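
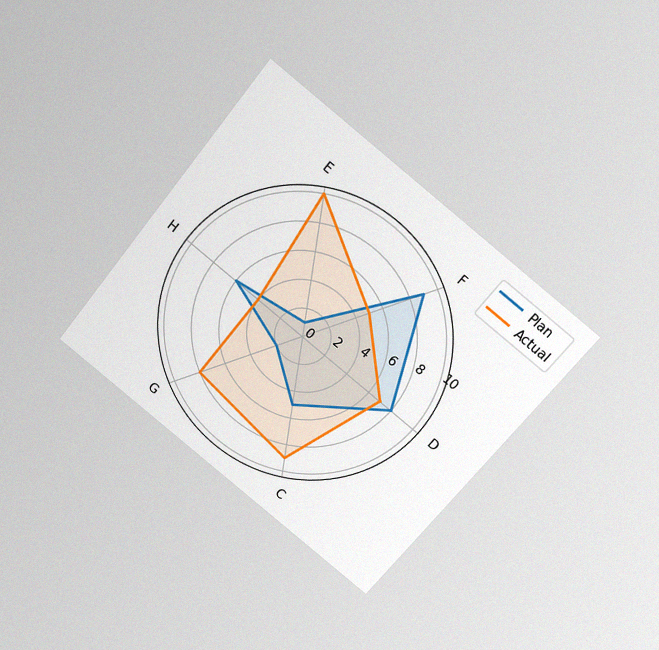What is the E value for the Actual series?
10

The chart is tilted about 39° clockwise and viewed slightly from above, with some photo noise. On the E axis, Actual reaches 10.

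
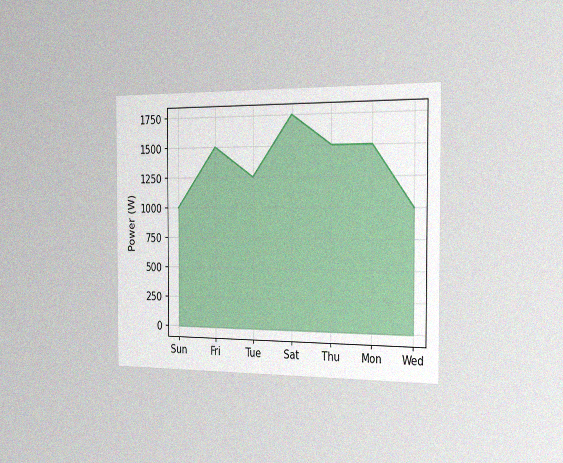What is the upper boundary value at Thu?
The chart is viewed slightly from the right, with some photo noise. At Thu the upper boundary is at 1500W.

1500W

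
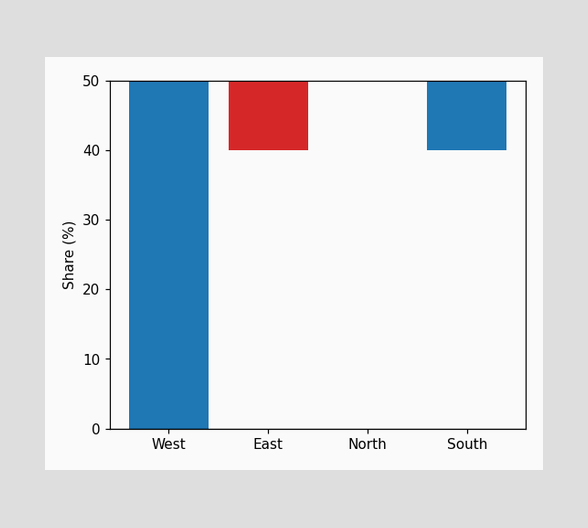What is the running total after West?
50%

After West the running total reaches 50%.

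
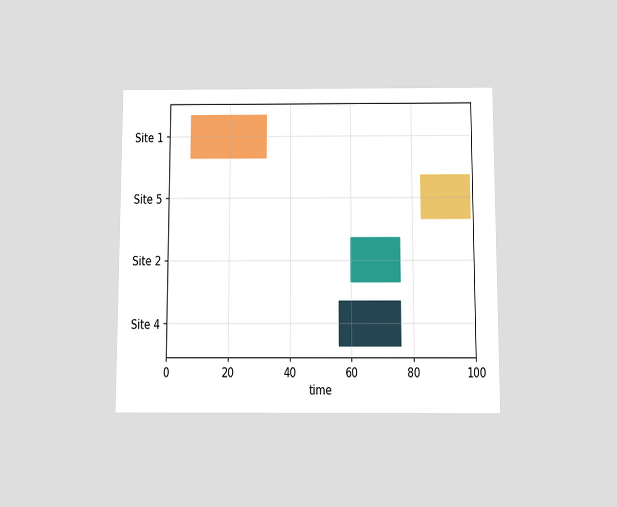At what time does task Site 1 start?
The chart is viewed slightly from below. The Site 1 bar begins at t=7.

7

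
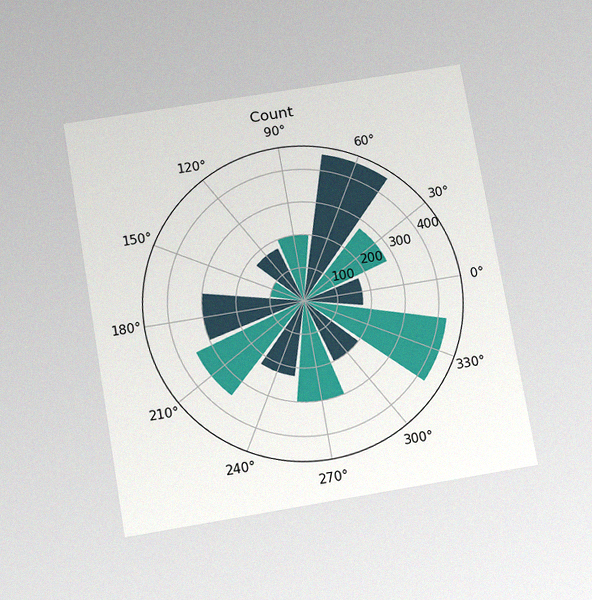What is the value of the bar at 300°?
The chart is tilted about 10° counter-clockwise and viewed slightly from below, with some photo noise. The bar at 300° reaches 200 on the radial axis.

200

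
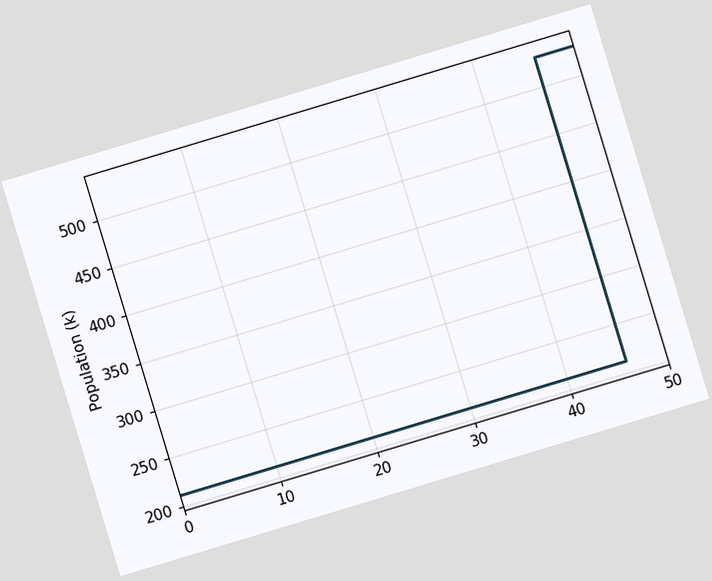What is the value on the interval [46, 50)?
The chart is tilted about 17° counter-clockwise. On [46, 50) the step sits at 530k.

530k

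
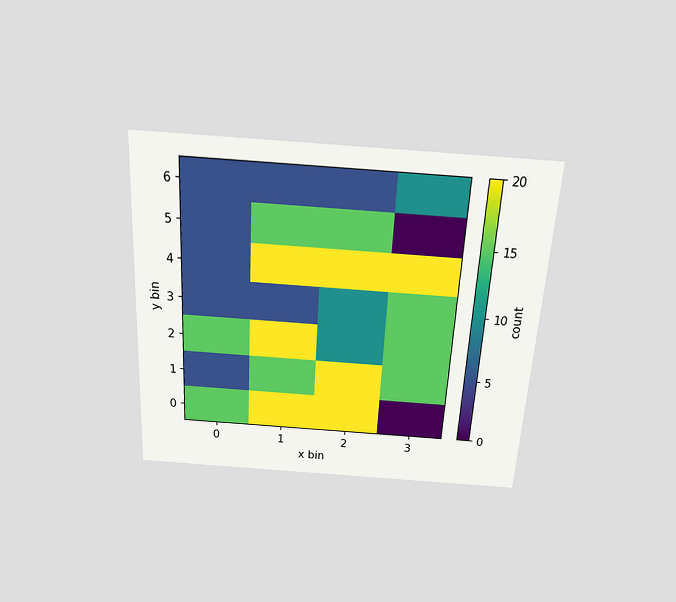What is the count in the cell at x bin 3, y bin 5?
The chart is tilted about 3° clockwise and viewed slightly from above. Matching the cell (3, 5) against the colorbar gives 0.

0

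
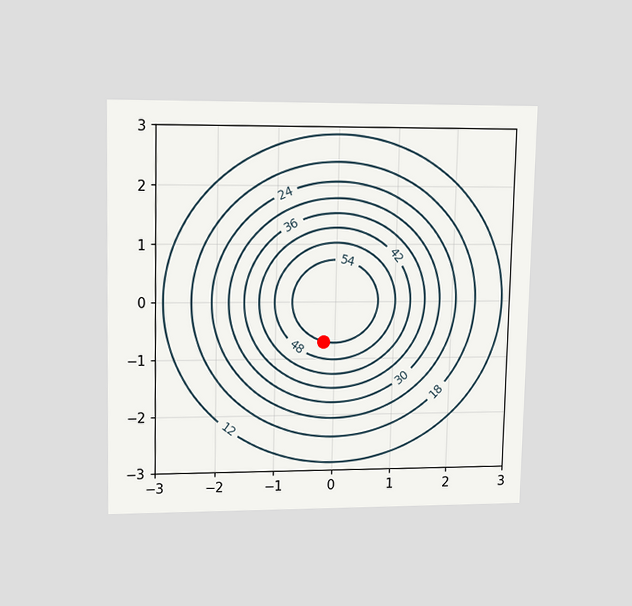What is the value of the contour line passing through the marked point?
The chart is viewed at a slight angle. The marked point sits on the contour labelled 54.

54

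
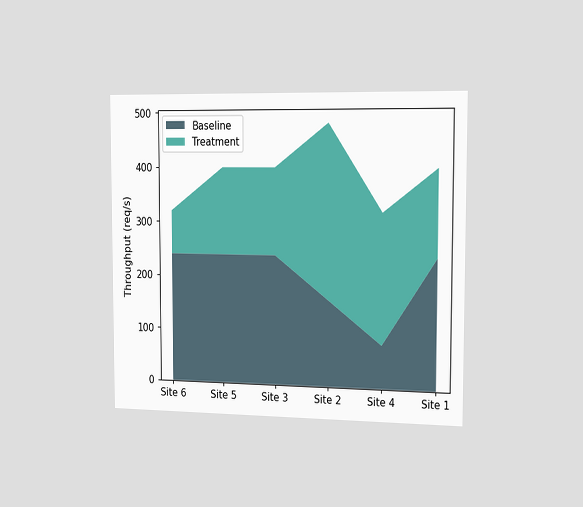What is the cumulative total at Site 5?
The chart is viewed slightly from the right. The stacked total at Site 5 reaches 400req/s.

400req/s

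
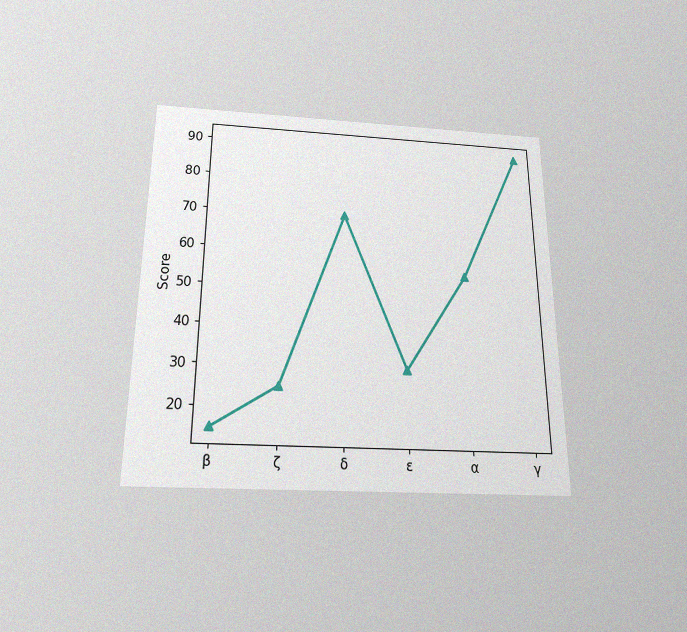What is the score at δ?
70

The chart is viewed slightly from below, with some photo noise. At δ, the line is at 70.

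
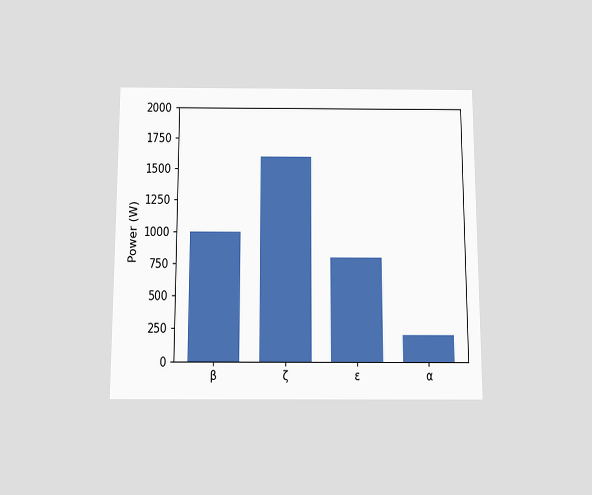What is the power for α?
200W

The chart is viewed slightly from below. Reading along the chart's y-axis, the α bar reaches 200W.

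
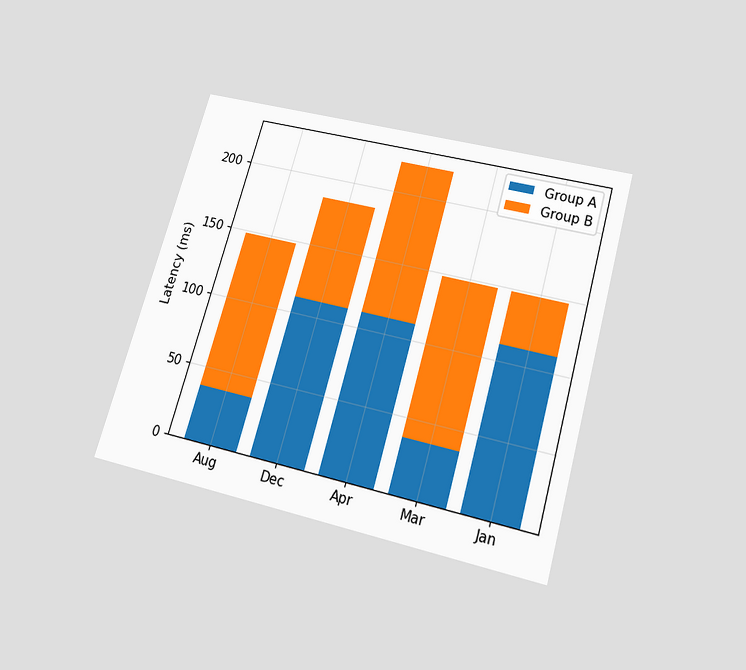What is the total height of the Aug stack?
The chart is tilted about 16° clockwise and viewed slightly from below. The Aug stack's top reaches 148ms on the y-axis.

148ms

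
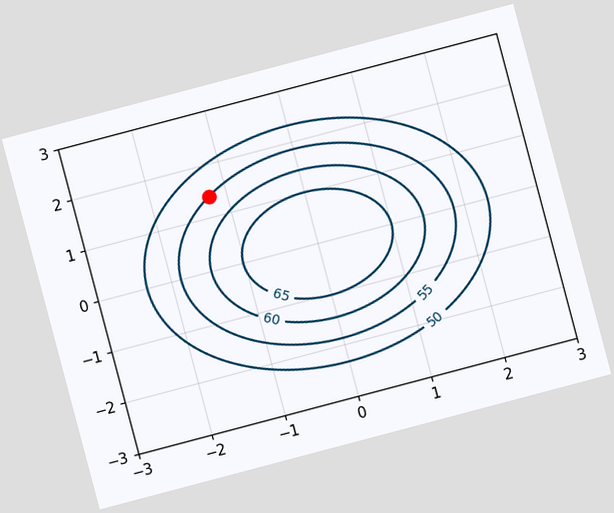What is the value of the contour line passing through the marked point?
The chart is tilted about 15° counter-clockwise. The marked point sits on the contour labelled 55.

55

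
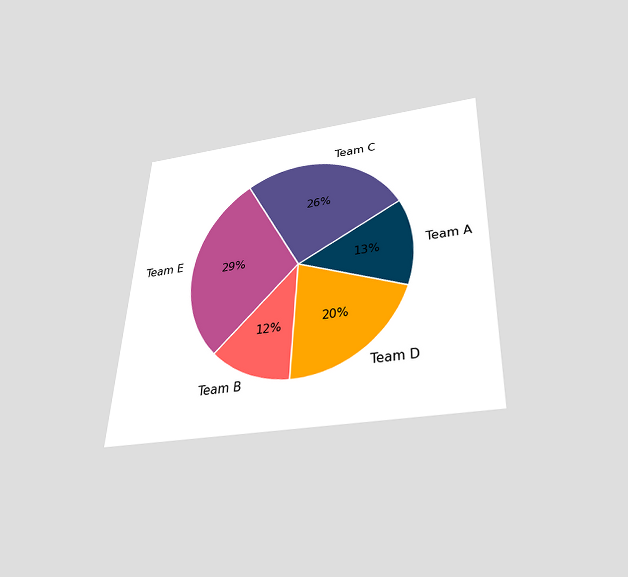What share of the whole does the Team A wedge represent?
The chart is tilted about 2° clockwise and viewed slightly from below. The Team A slice takes up 13% of the pie.

13%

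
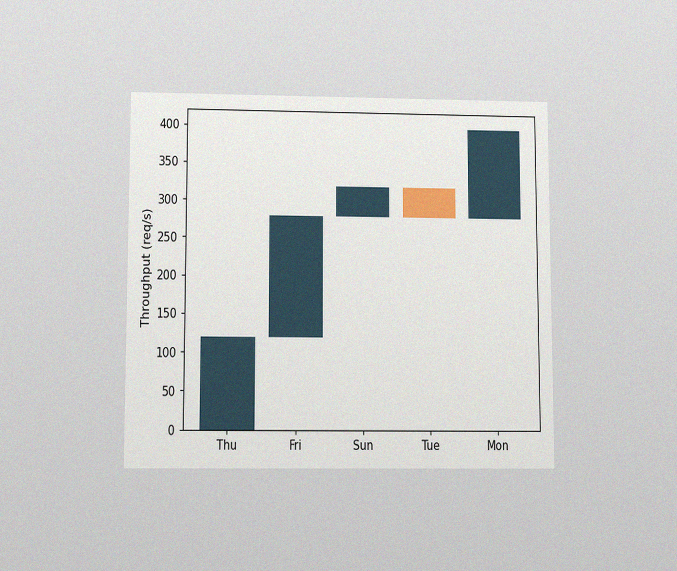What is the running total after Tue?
The chart is viewed slightly from below, with some photo noise. After Tue the running total reaches 280req/s.

280req/s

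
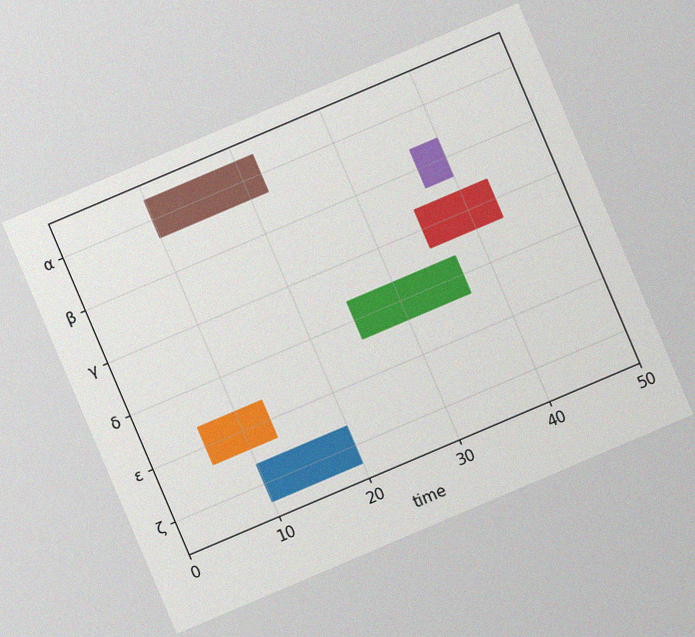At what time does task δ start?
The chart is tilted about 23° counter-clockwise, with some photo noise. The δ bar begins at t=25.

25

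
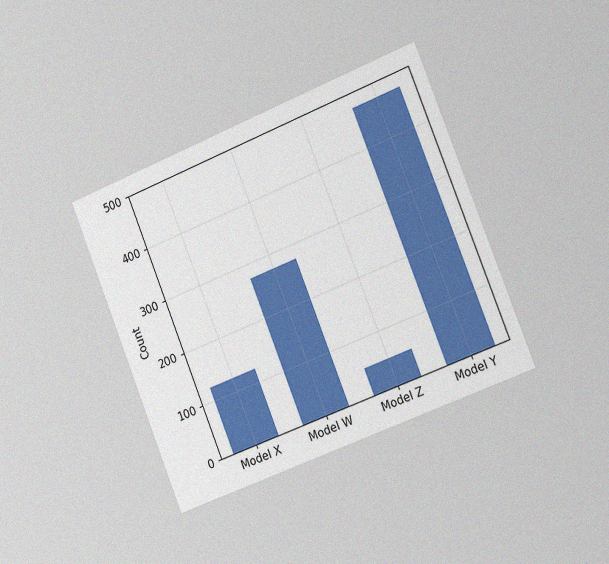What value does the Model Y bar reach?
The chart is tilted about 22° counter-clockwise and viewed slightly from the right, with some photo noise. Reading along the chart's y-axis, the Model Y bar reaches 475.

475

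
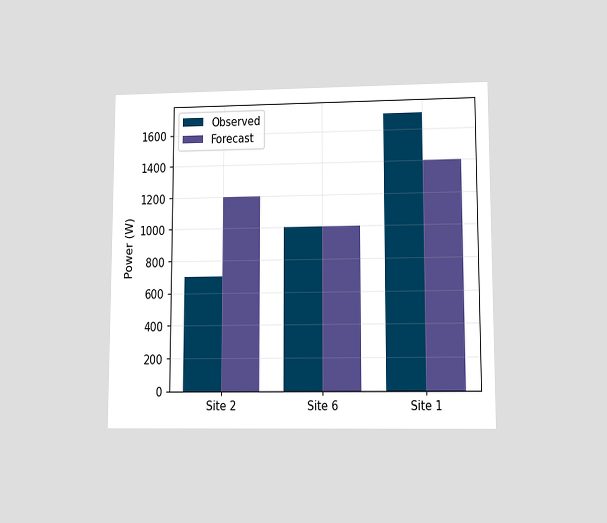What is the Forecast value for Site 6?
The chart is viewed at a slight angle. The Forecast bar at Site 6 reaches 1000W on the y-axis.

1000W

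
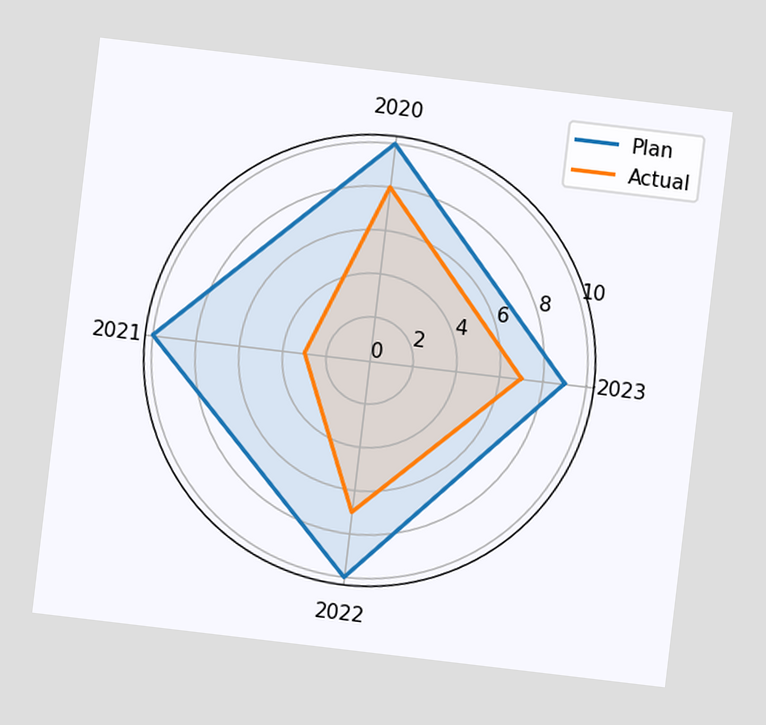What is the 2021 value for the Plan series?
10

The chart is tilted about 7° clockwise. On the 2021 axis, Plan reaches 10.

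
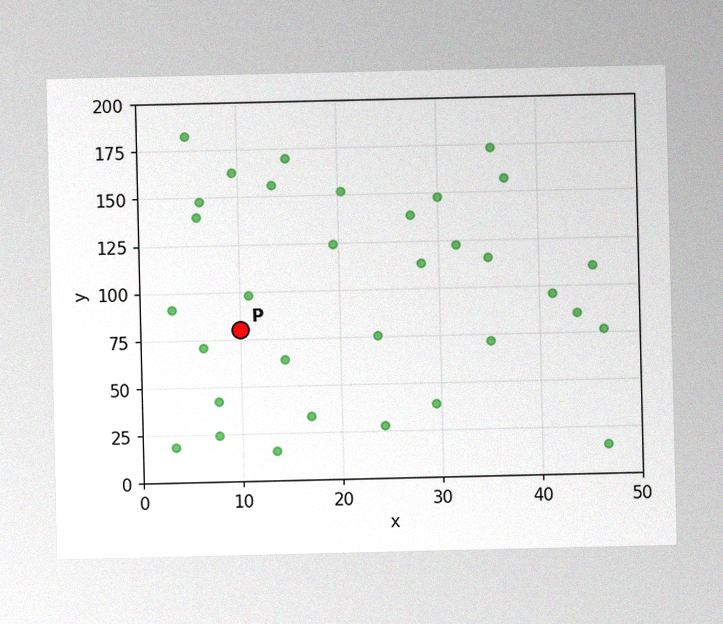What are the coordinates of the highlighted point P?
(10, 80)

The image has some photo noise and uneven lighting. Following the gridlines from P to each axis, P sits at (10, 80).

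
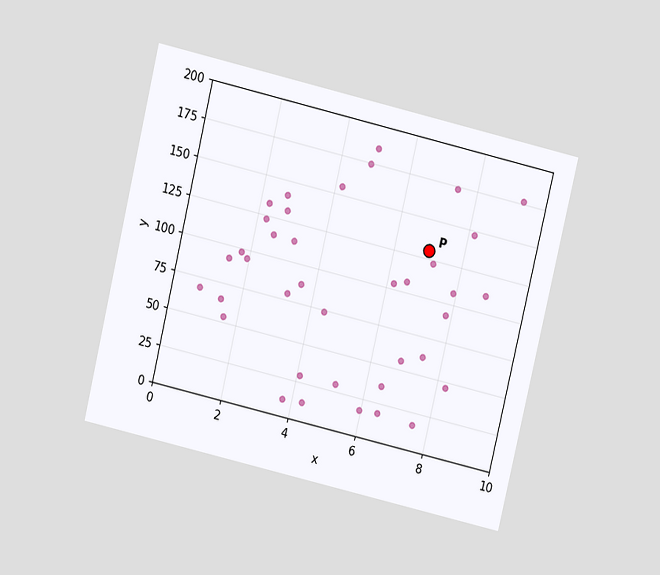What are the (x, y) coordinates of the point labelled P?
The chart is tilted about 13° clockwise and viewed slightly from above. Following the gridlines from P to each axis, P sits at (7, 130).

(7, 130)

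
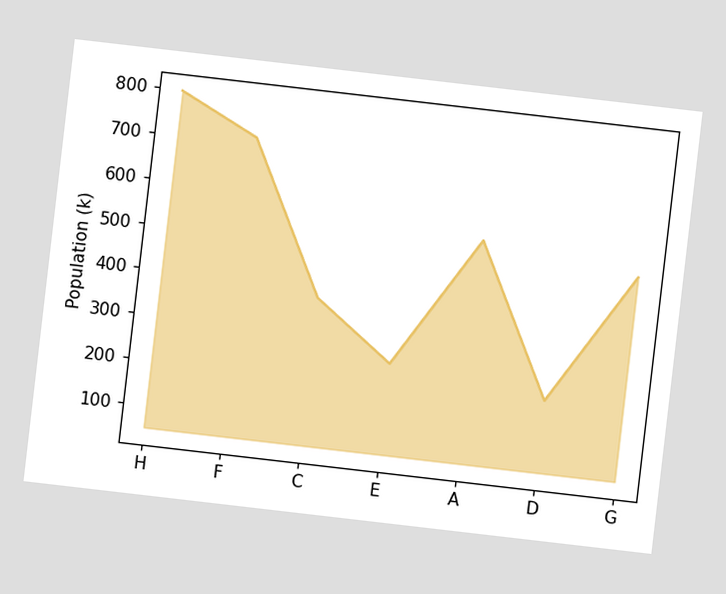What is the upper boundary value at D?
210k

The chart is tilted about 7° clockwise. At D the upper boundary is at 210k.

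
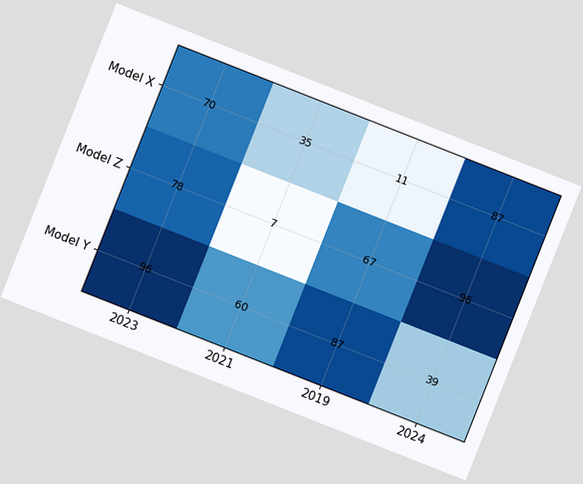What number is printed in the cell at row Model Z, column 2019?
67

The chart is tilted about 22° clockwise. The (Model Z, 2019) cell reads 67.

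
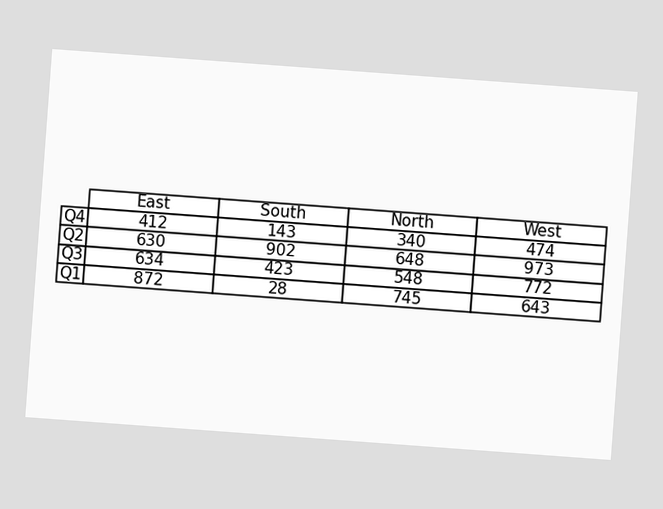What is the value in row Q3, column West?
772

The chart is tilted about 4° clockwise. The (Q3, West) cell reads 772.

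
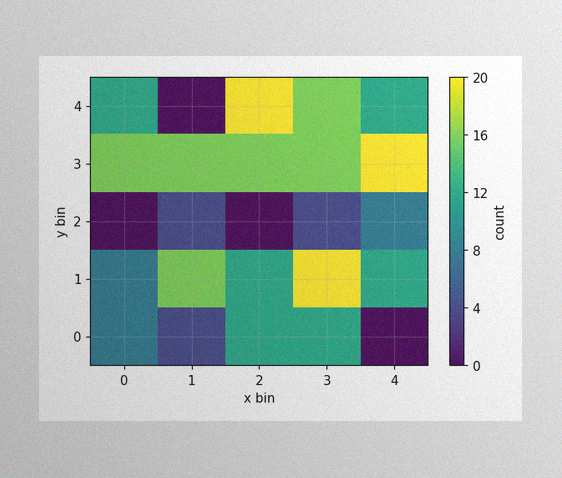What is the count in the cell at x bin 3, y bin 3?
16

The image has some photo noise and uneven lighting. Matching the cell (3, 3) against the colorbar gives 16.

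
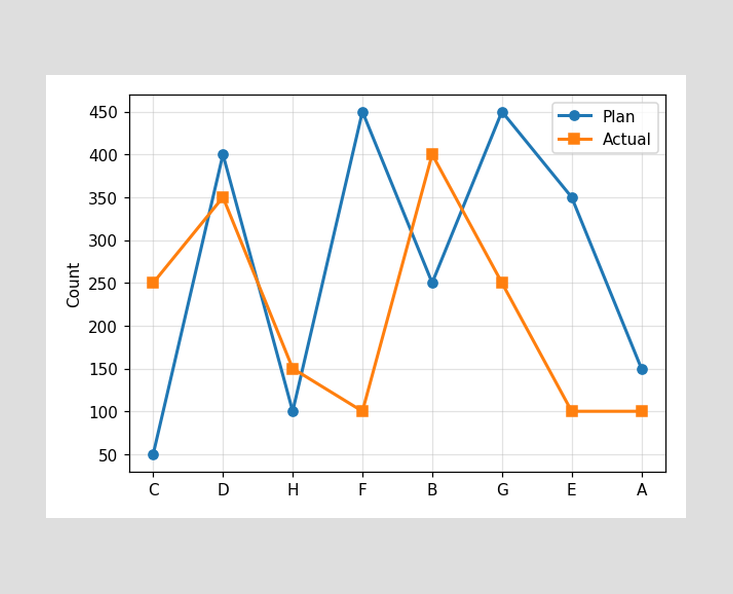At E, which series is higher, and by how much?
At E, Plan sits above the other line by 250.

Plan, by 250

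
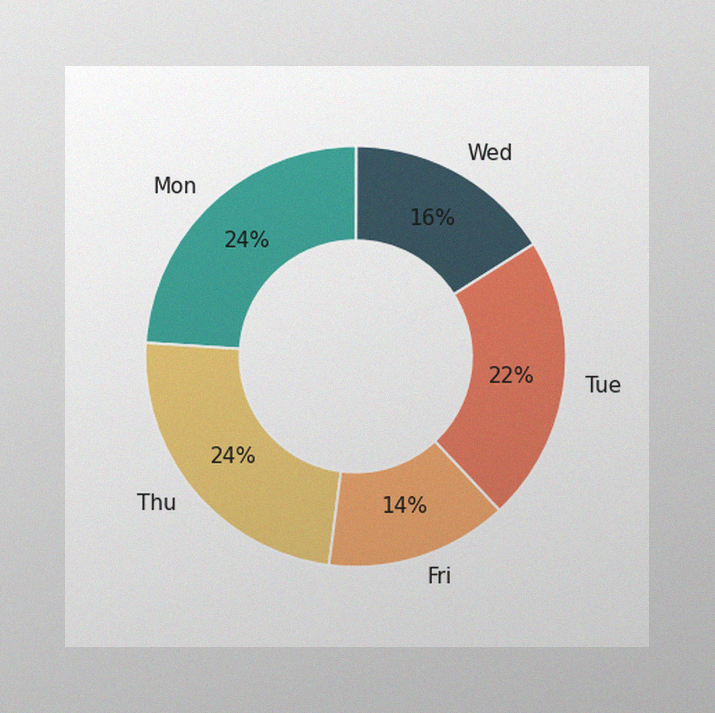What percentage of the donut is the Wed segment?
16%

The image has some photo noise and uneven lighting. The Wed segment takes up 16% of the ring.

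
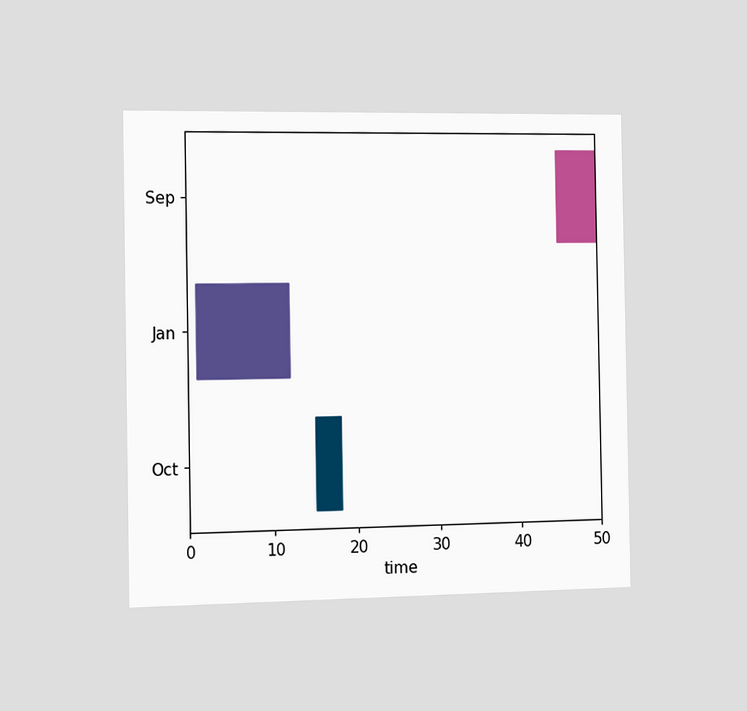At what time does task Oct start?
The chart is viewed slightly from the left. The Oct bar begins at t=15.

15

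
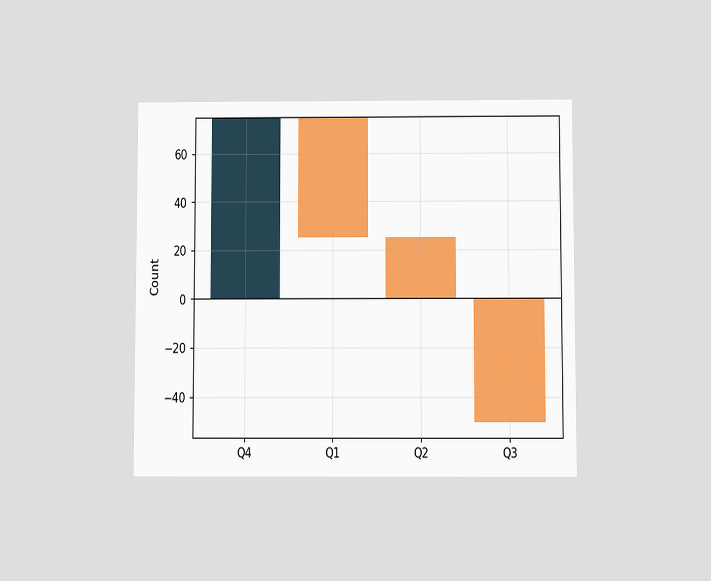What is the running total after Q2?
The chart is viewed slightly from below. After Q2 the running total reaches 0.

0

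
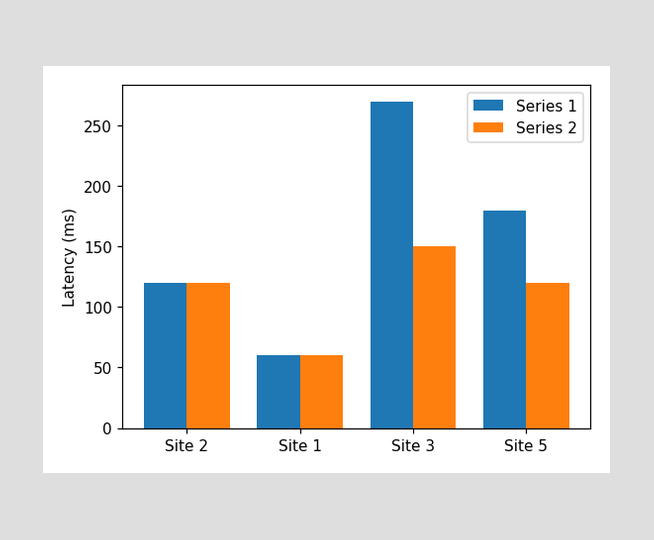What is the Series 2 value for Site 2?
The Series 2 bar at Site 2 reaches 120ms on the y-axis.

120ms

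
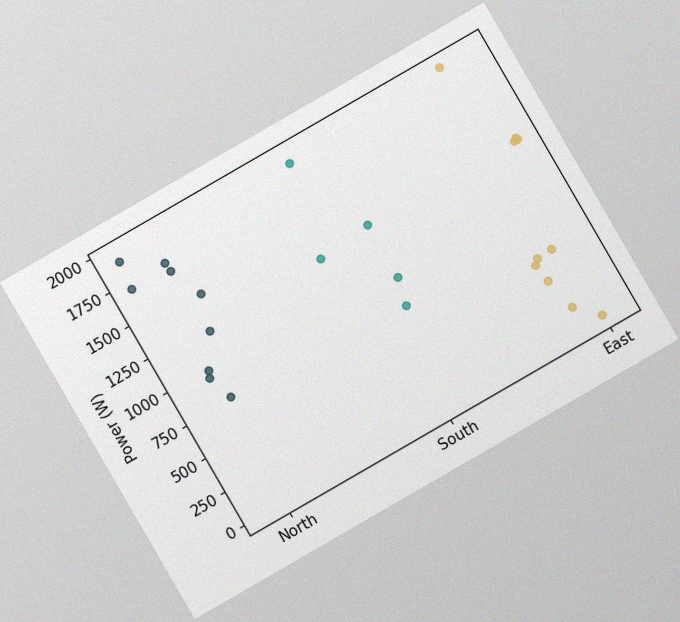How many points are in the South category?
The chart is tilted about 30° counter-clockwise, with some photo noise. Counting the markers in the South column gives 5.

5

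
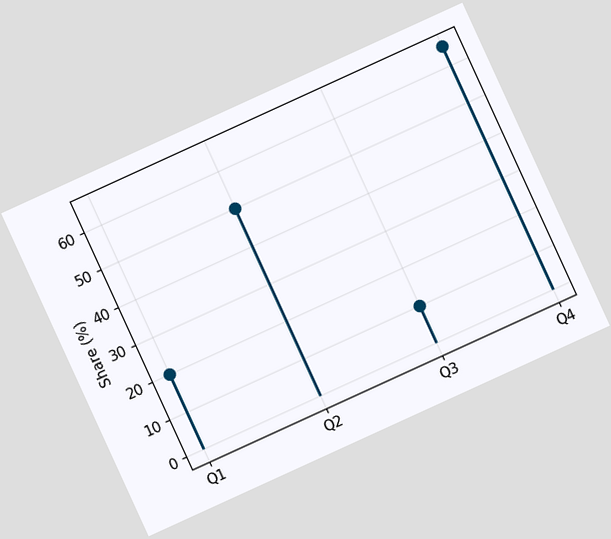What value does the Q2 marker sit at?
50%

The chart is tilted about 25° counter-clockwise. The Q2 marker sits at 50%.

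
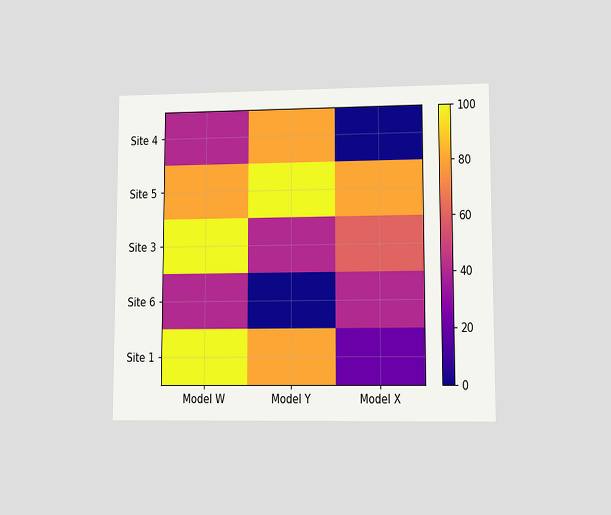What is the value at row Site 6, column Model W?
The chart is viewed at a slight angle. Matching cell (Site 6, Model W) against the colorbar gives 40.

40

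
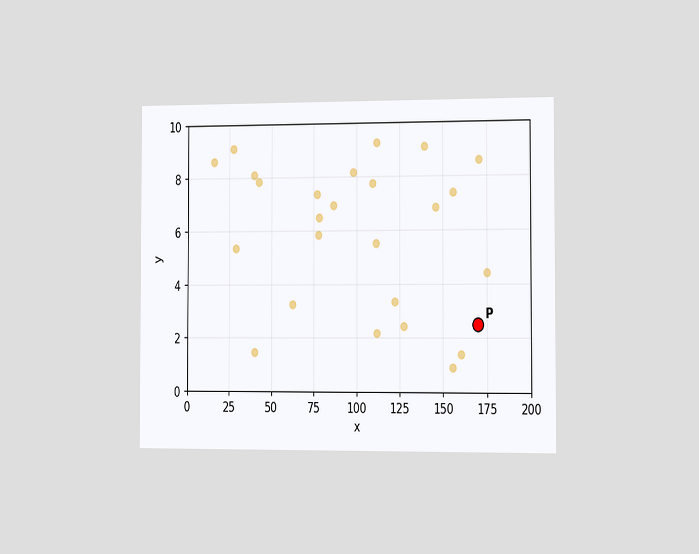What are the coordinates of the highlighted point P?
(170, 2.5)

The chart is viewed slightly from the right. Following the gridlines from P to each axis, P sits at (170, 2.5).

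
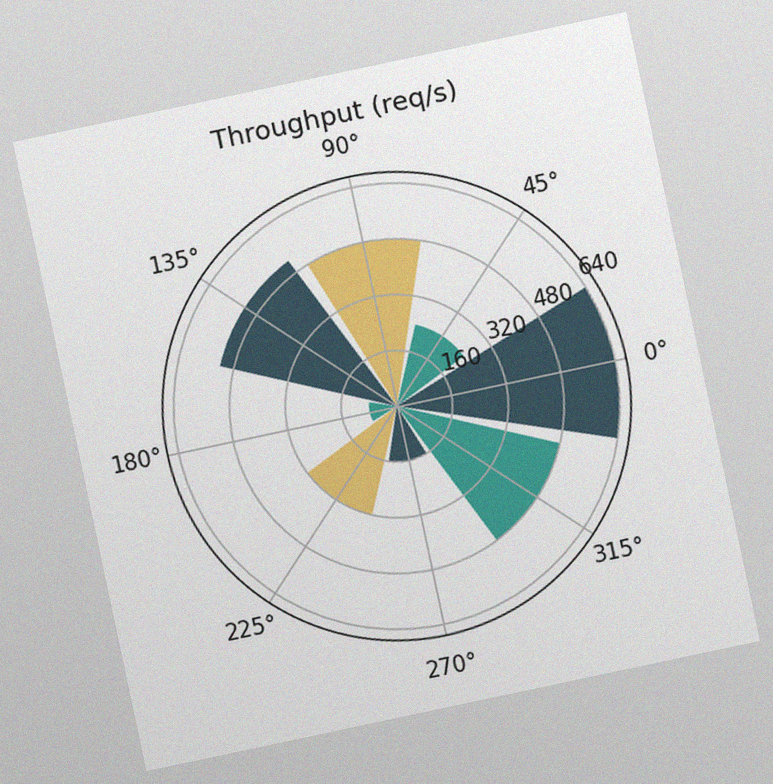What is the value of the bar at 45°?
240req/s

The chart is tilted about 12° counter-clockwise, with some photo noise. The bar at 45° reaches 240req/s on the radial axis.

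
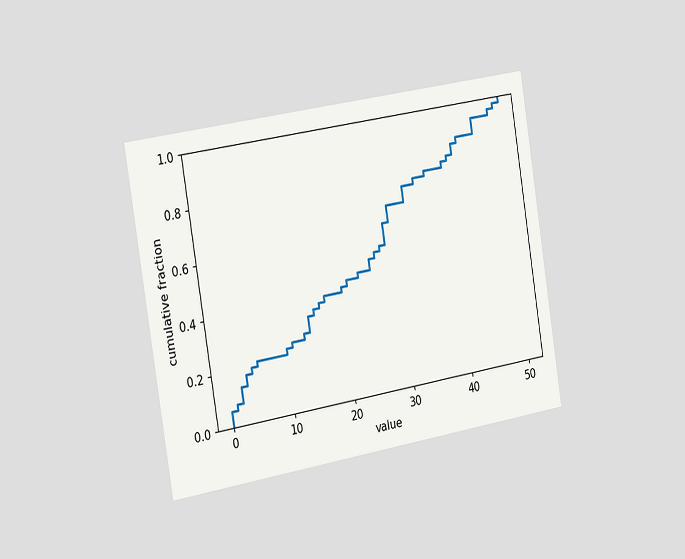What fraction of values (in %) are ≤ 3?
18%

The chart is tilted about 9° counter-clockwise and viewed slightly from the left. At x=3 the ECDF step is at 18%.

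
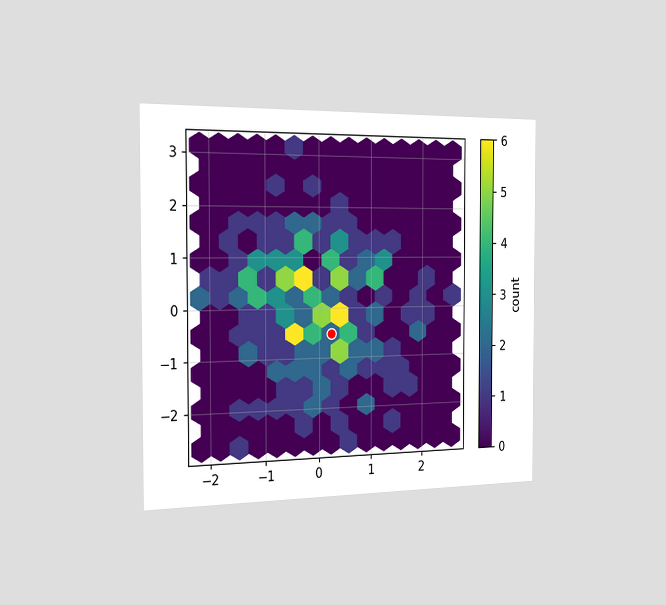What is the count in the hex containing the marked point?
The chart is viewed slightly from the left. The marked hex reads 2 on the colorbar.

2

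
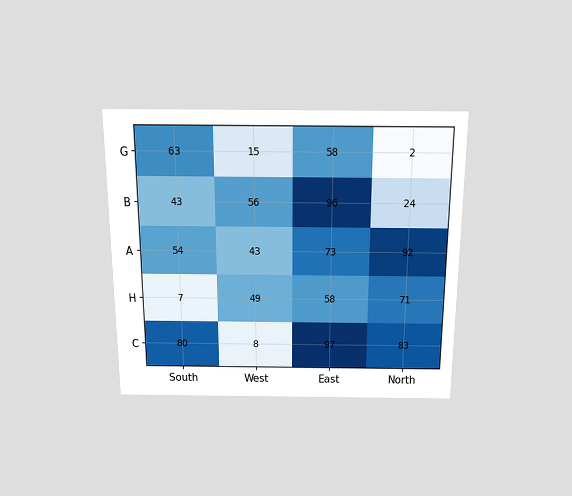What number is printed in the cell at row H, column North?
The chart is viewed slightly from above. The (H, North) cell reads 71.

71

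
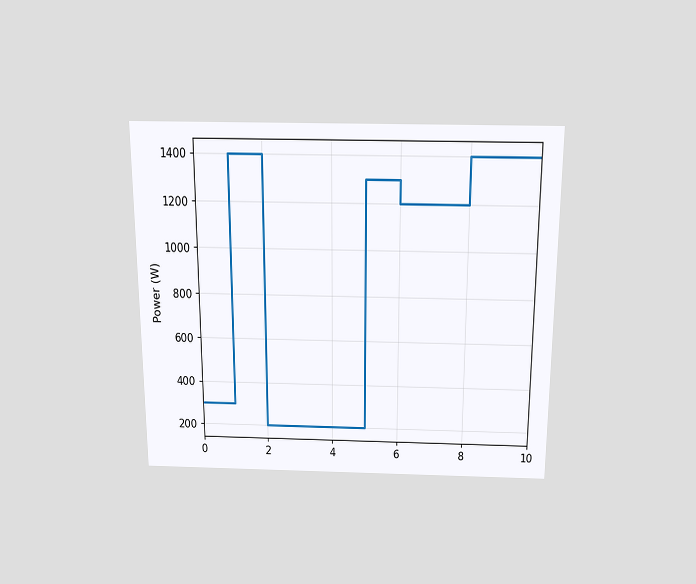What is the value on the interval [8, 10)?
1400W

The chart is viewed slightly from above. On [8, 10) the step sits at 1400W.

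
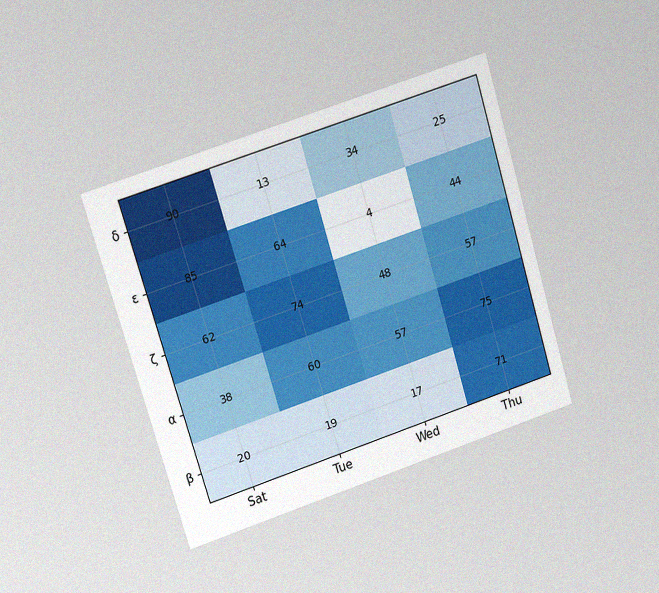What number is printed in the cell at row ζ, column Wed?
The chart is tilted about 17° counter-clockwise and viewed at a slight angle, with some photo noise. The (ζ, Wed) cell reads 48.

48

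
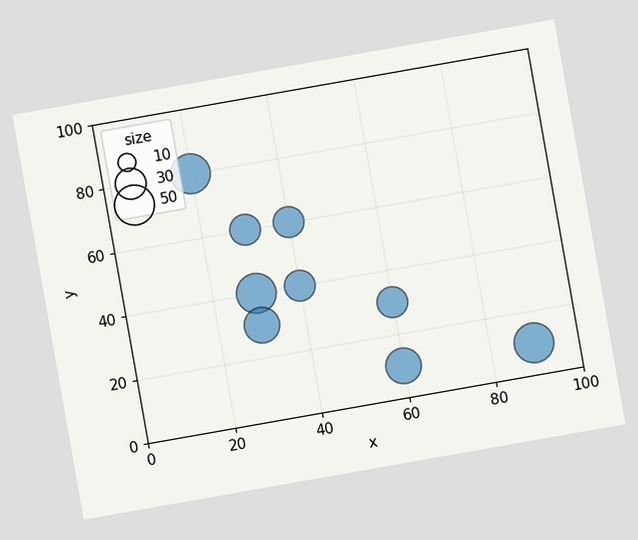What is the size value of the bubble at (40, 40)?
30

The chart is tilted about 10° counter-clockwise. Matching the bubble at (40, 40) against the size legend gives 30.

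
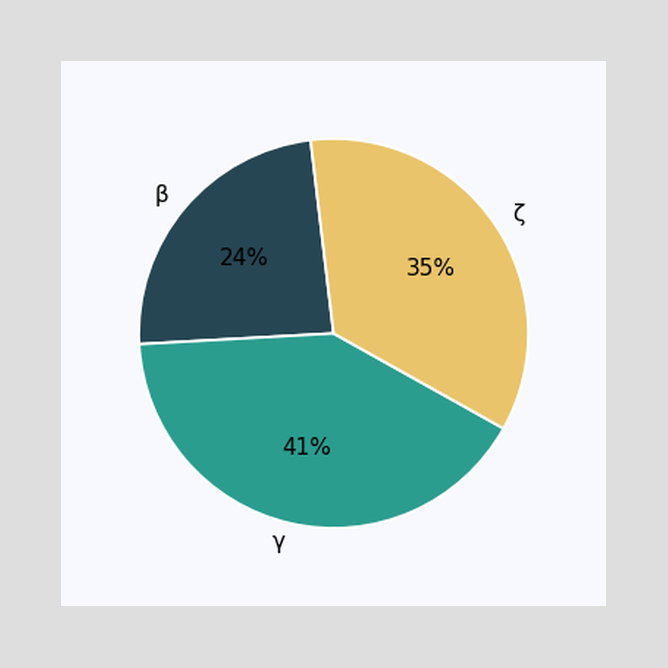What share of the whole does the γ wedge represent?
The γ slice takes up 41% of the pie.

41%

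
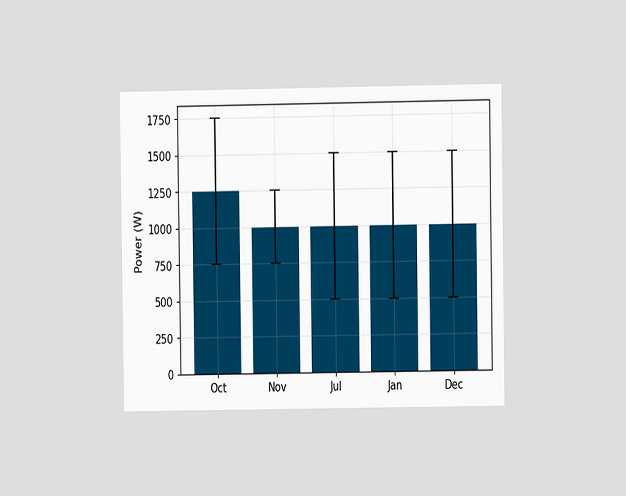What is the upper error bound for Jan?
The chart is viewed at a slight angle. The Jan bar's upper whisker reaches 1500W.

1500W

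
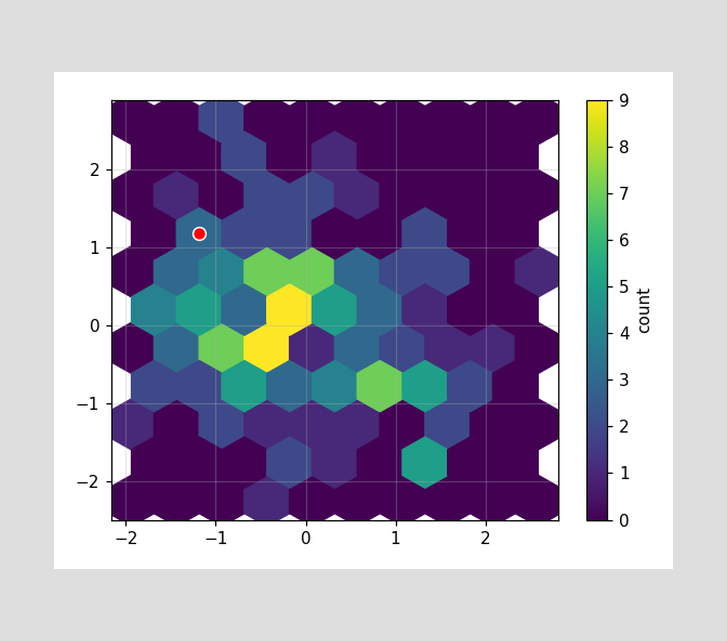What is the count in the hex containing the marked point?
The marked hex reads 3 on the colorbar.

3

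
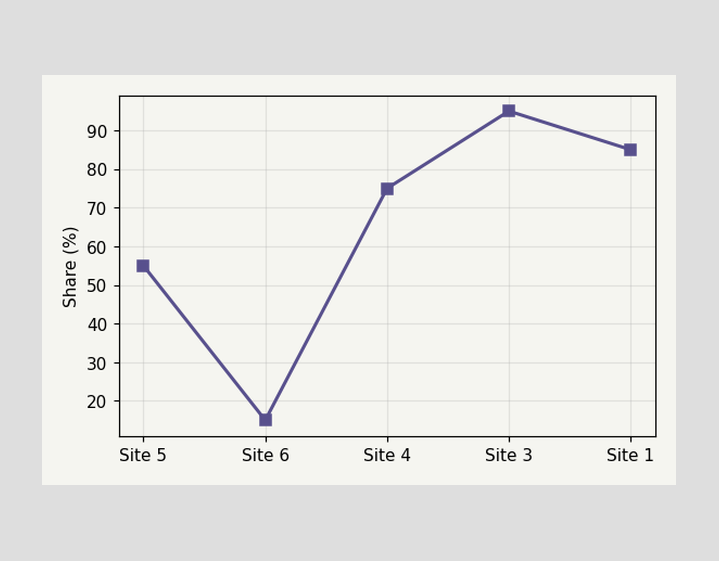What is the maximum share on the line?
95%

The highest point is at Site 3, and reading across to the y-axis gives 95%.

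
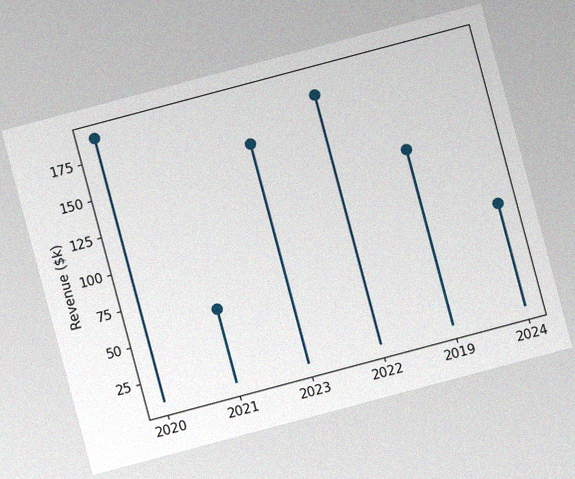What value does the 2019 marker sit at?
The chart is tilted about 15° counter-clockwise, with some photo noise. The 2019 marker sits at $130k.

$130k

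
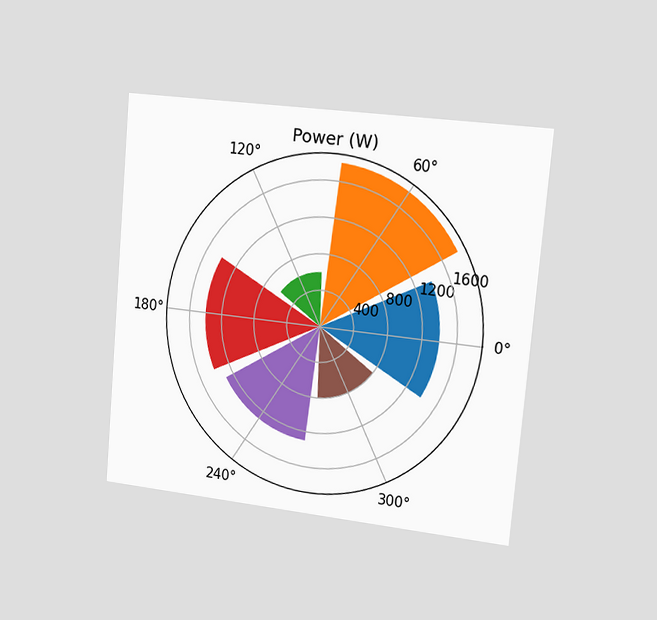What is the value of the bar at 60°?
1800W

The chart is tilted about 5° clockwise and viewed slightly from the right. The bar at 60° reaches 1800W on the radial axis.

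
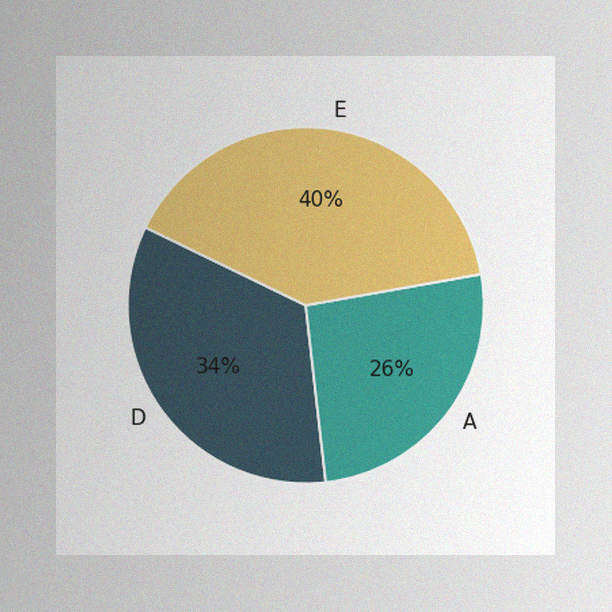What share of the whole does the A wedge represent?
26%

The image has some photo noise and uneven lighting. The A slice takes up 26% of the pie.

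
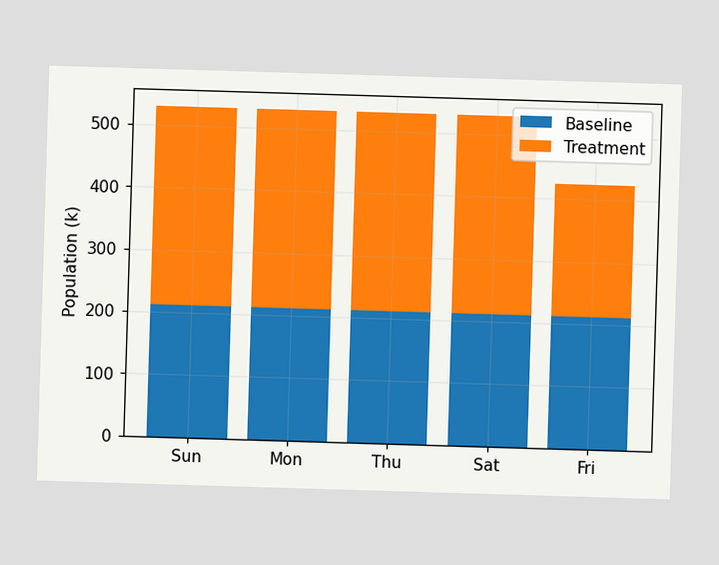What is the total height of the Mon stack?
530k

The Mon stack's top reaches 530k on the y-axis.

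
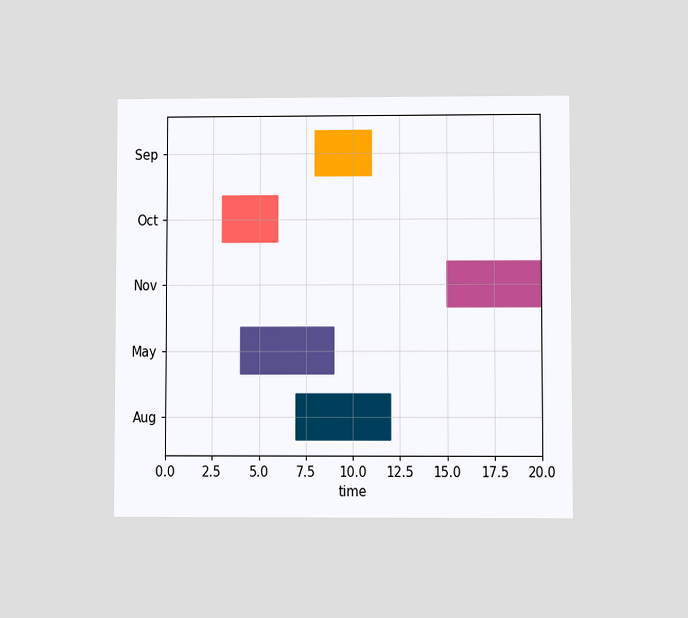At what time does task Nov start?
The chart is viewed at a slight angle. The Nov bar begins at t=15.

15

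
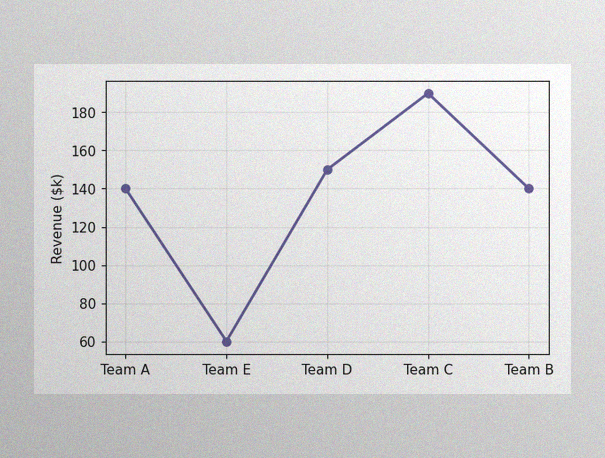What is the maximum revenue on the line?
$190k

The image has some photo noise and uneven lighting. The highest point is at Team C, and reading across to the y-axis gives $190k.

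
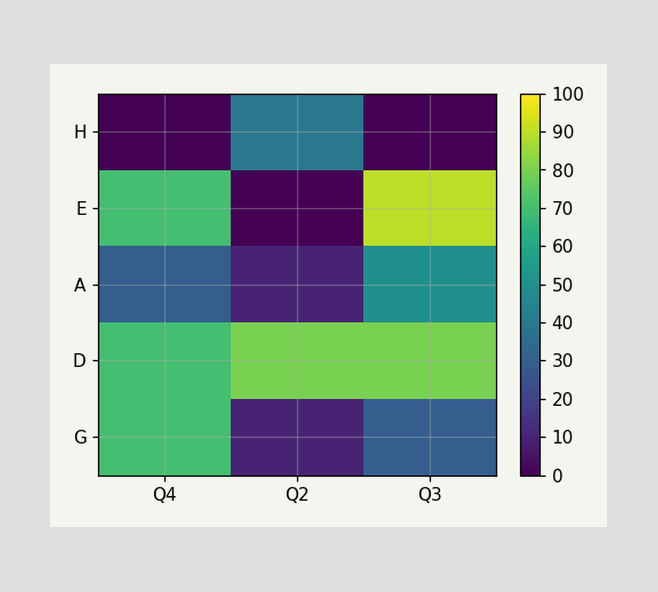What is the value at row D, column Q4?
Matching cell (D, Q4) against the colorbar gives 70.

70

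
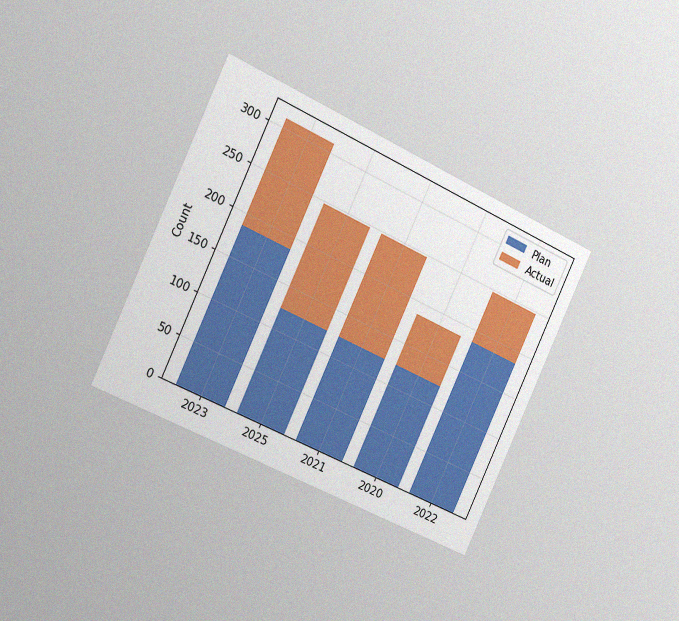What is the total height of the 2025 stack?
248

The chart is tilted about 25° clockwise and viewed slightly from the left, with some photo noise. The 2025 stack's top reaches 248 on the y-axis.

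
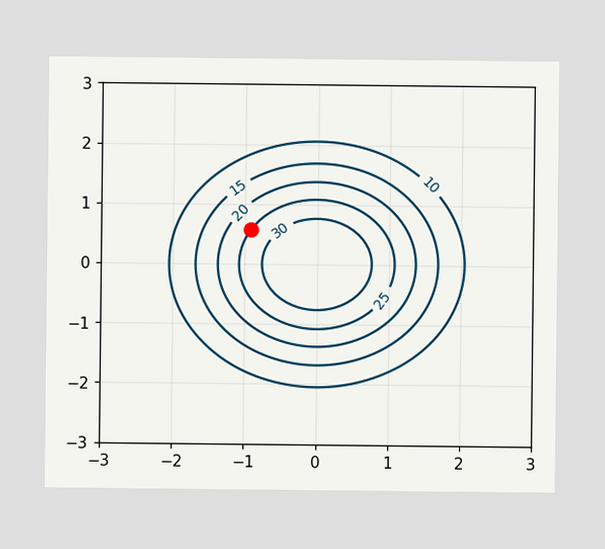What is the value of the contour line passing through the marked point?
The marked point sits on the contour labelled 25.

25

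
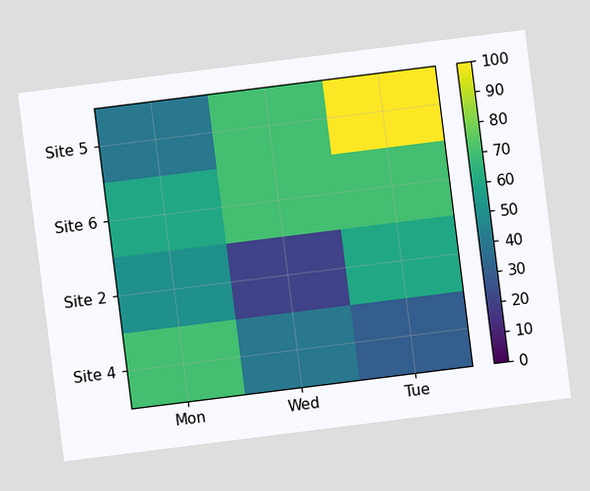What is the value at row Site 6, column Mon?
60

The chart is tilted about 7° counter-clockwise. Matching cell (Site 6, Mon) against the colorbar gives 60.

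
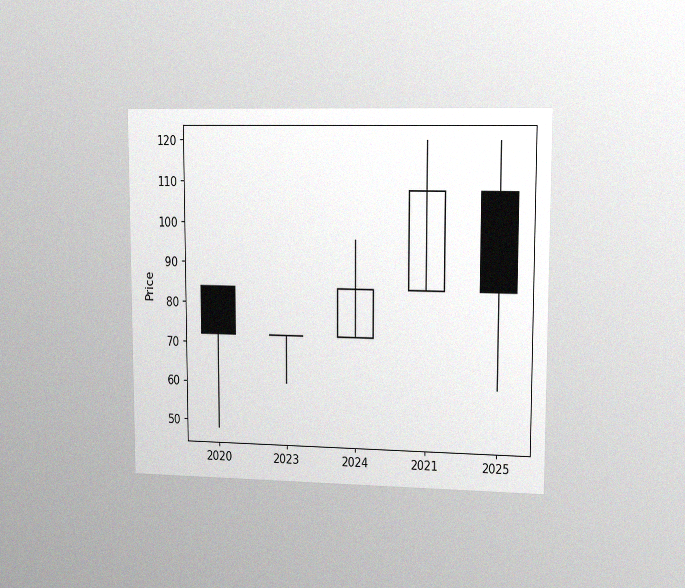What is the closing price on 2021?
The chart is viewed slightly from the right, with some photo noise. The 2021 candle closes at 108.

108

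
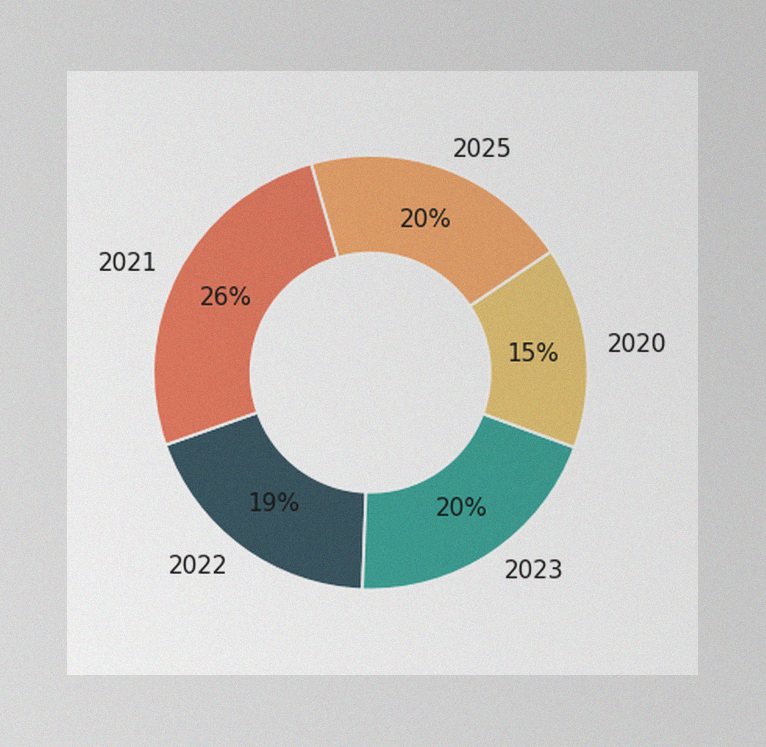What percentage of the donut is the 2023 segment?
20%

The image has some photo noise and uneven lighting. The 2023 segment takes up 20% of the ring.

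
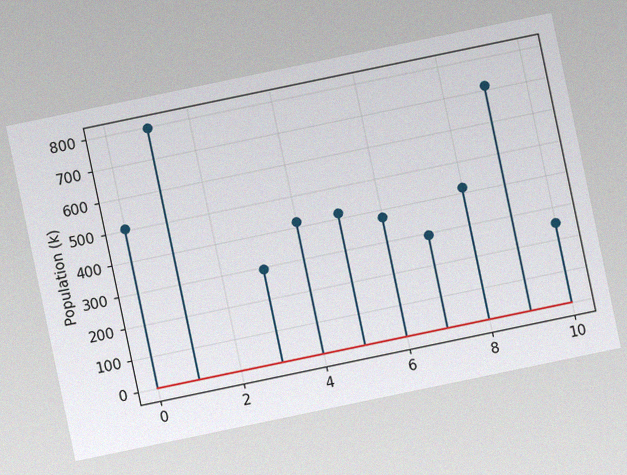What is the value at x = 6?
378k

The chart is tilted about 12° counter-clockwise, with some photo noise. The stem at x=6 reaches 378k.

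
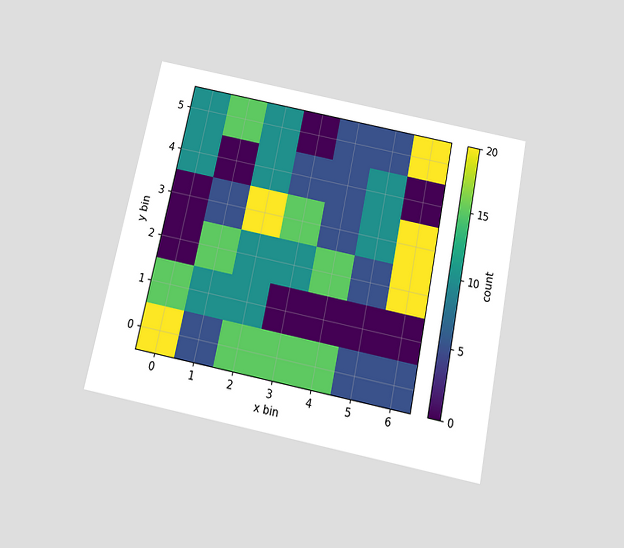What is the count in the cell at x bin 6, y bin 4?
0

The chart is tilted about 12° clockwise and viewed slightly from below. Matching the cell (6, 4) against the colorbar gives 0.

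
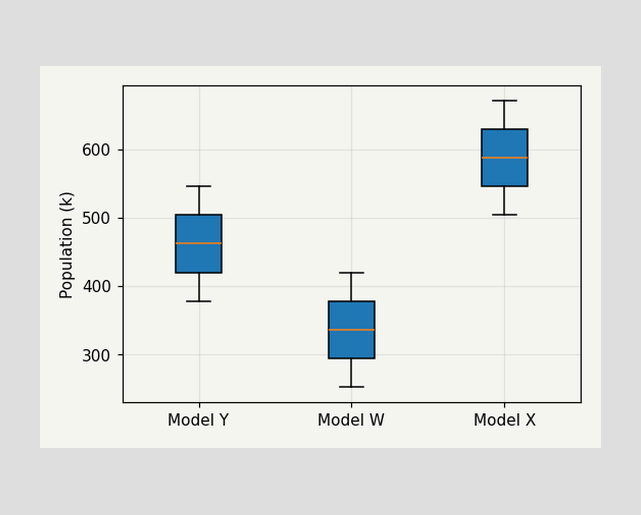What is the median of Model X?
588k

The median line in the Model X box sits at 588k.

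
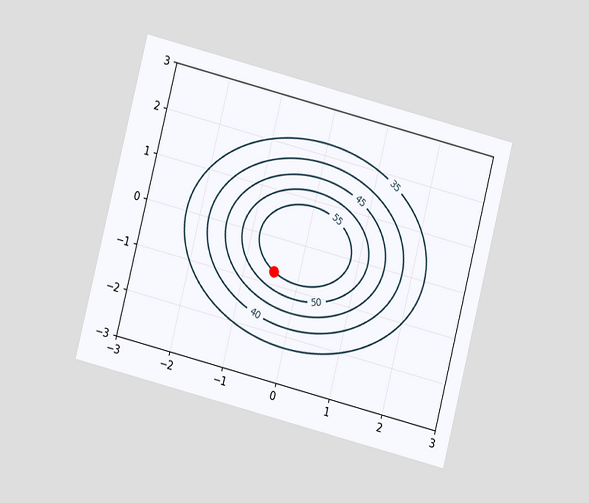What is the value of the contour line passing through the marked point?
The chart is tilted about 14° clockwise and viewed at a slight angle. The marked point sits on the contour labelled 55.

55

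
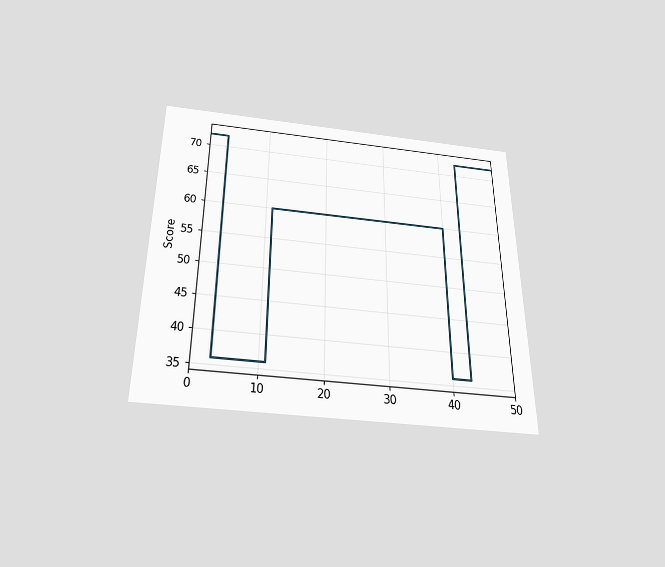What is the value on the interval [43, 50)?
72

The chart is viewed slightly from below. On [43, 50) the step sits at 72.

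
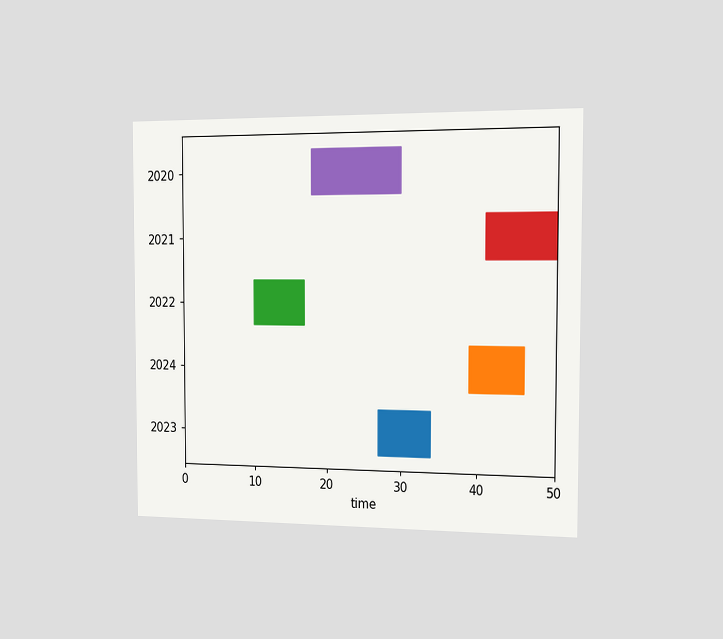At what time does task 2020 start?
The chart is viewed slightly from the right. The 2020 bar begins at t=18.

18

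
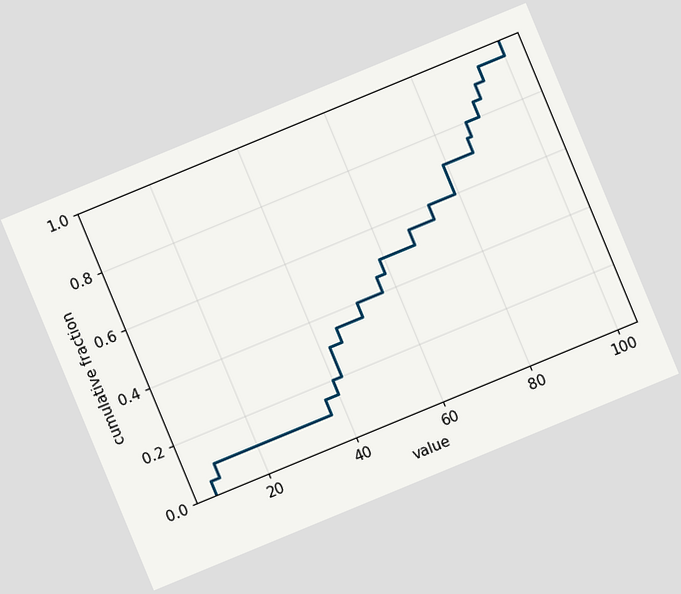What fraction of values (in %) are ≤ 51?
The chart is tilted about 22° counter-clockwise. At x=51 the ECDF step is at 40%.

40%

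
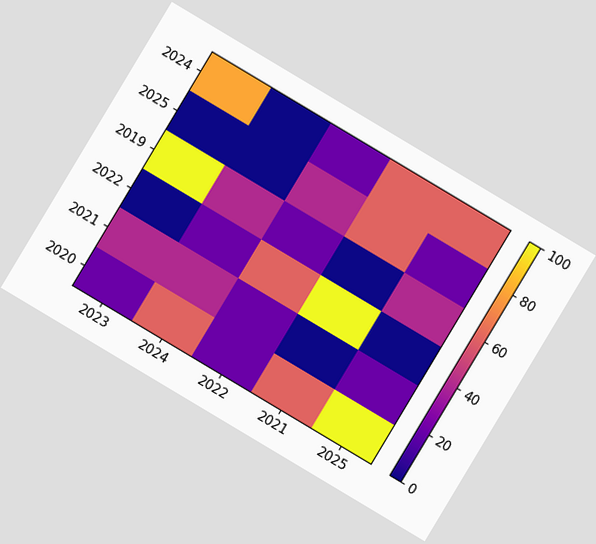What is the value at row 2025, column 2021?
60

The chart is tilted about 31° clockwise. Matching cell (2025, 2021) against the colorbar gives 60.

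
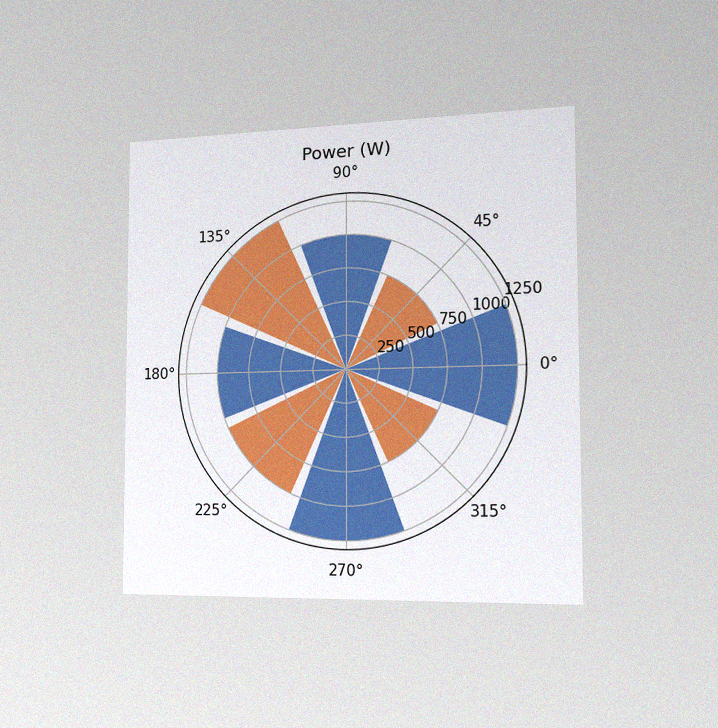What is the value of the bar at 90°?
The chart is viewed slightly from the right, with some photo noise. The bar at 90° reaches 1000W on the radial axis.

1000W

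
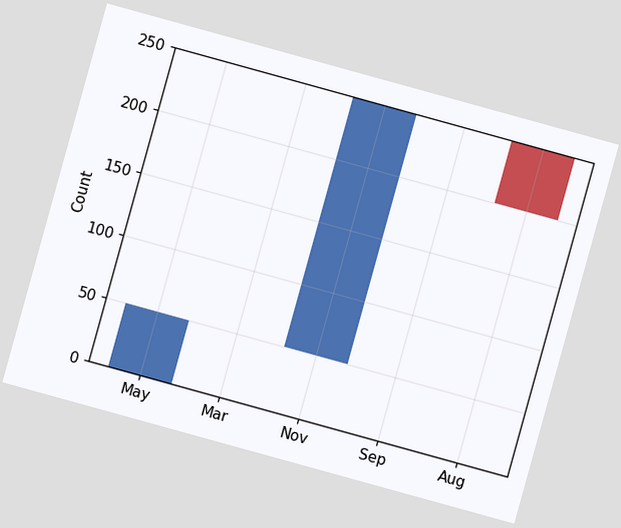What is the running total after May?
50

The chart is tilted about 15° clockwise. After May the running total reaches 50.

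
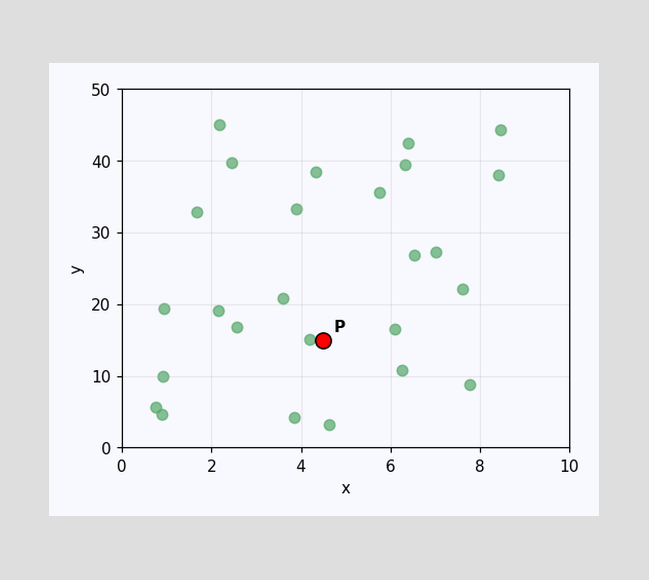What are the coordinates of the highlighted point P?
(4.5, 15)

Following the gridlines from P to each axis, P sits at (4.5, 15).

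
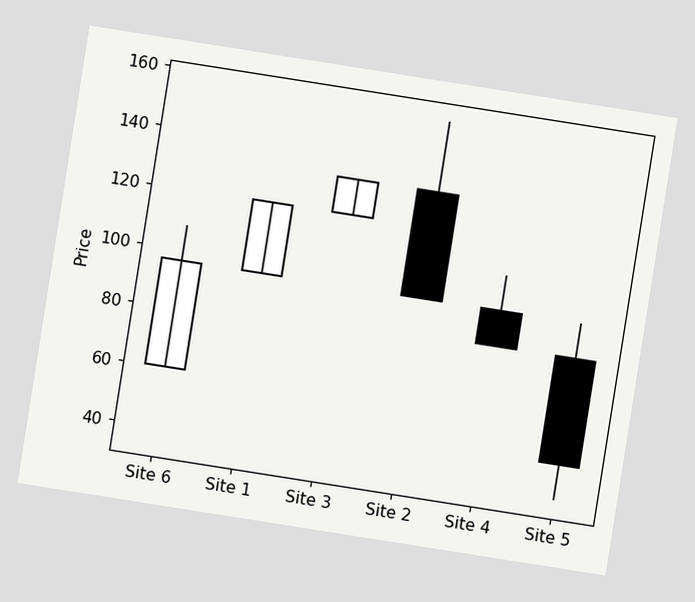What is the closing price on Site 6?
The chart is tilted about 9° clockwise. The Site 6 candle closes at 96.

96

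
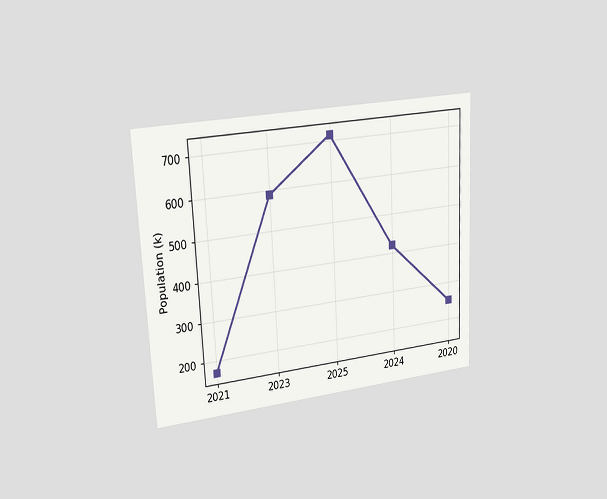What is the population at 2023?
588k

The chart is tilted about 3° counter-clockwise and viewed slightly from the left. At 2023, the line is at 588k.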